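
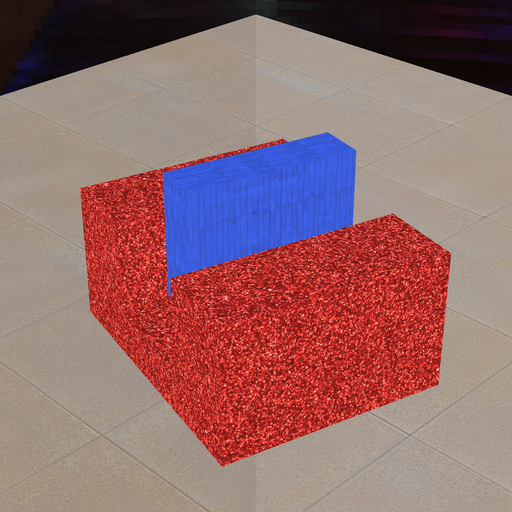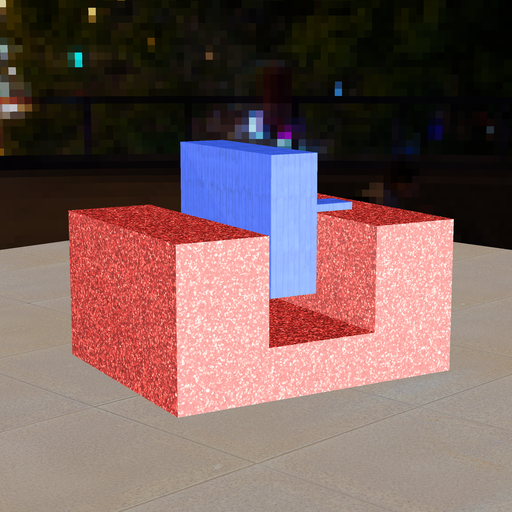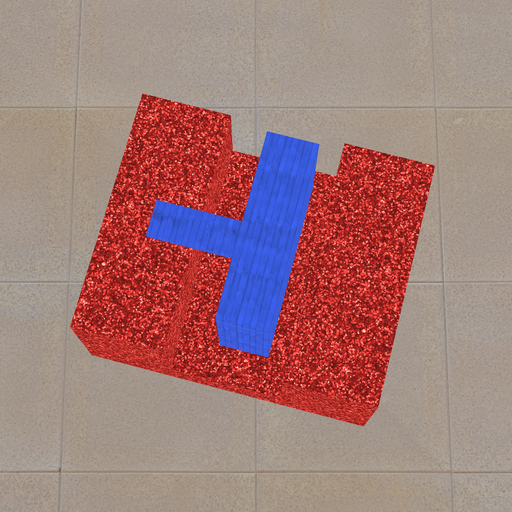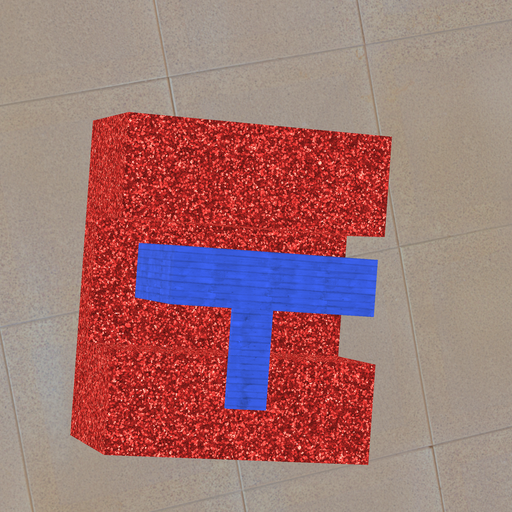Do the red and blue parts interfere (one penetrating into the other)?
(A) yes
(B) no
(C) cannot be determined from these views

(B) no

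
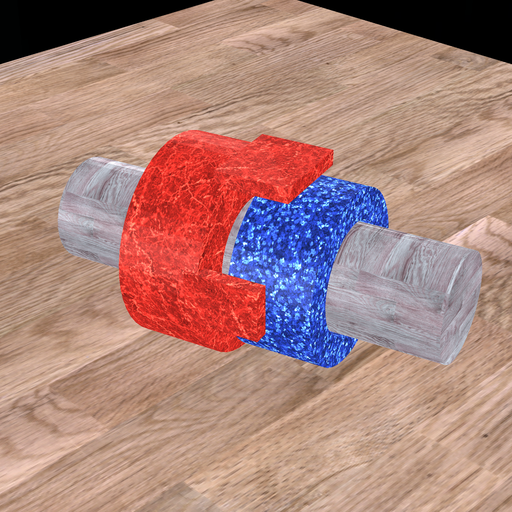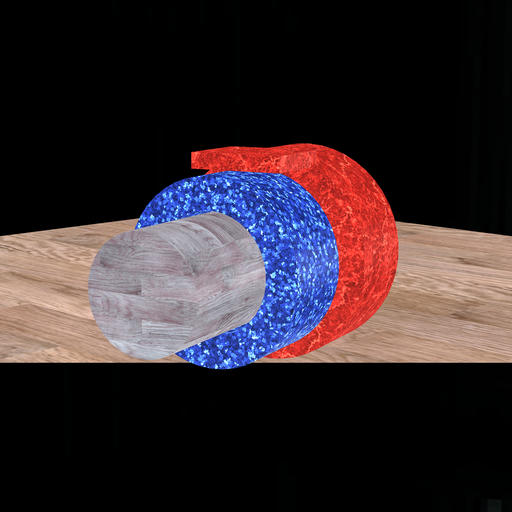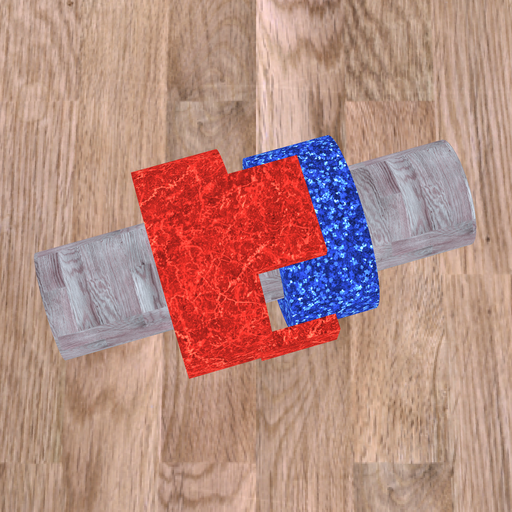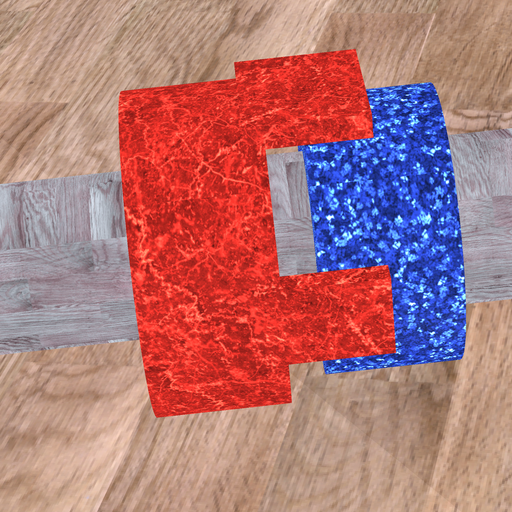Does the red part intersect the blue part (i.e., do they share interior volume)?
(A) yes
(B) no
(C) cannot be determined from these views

(B) no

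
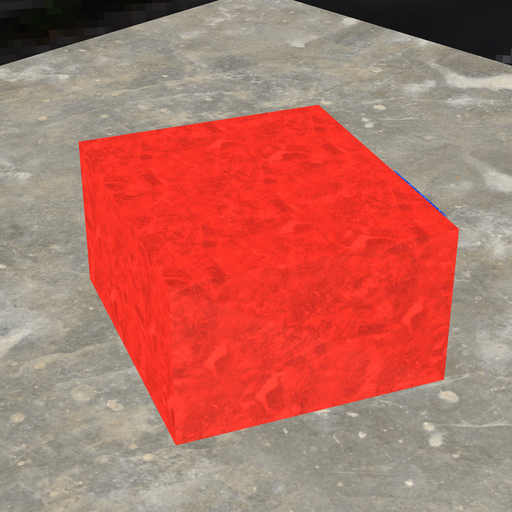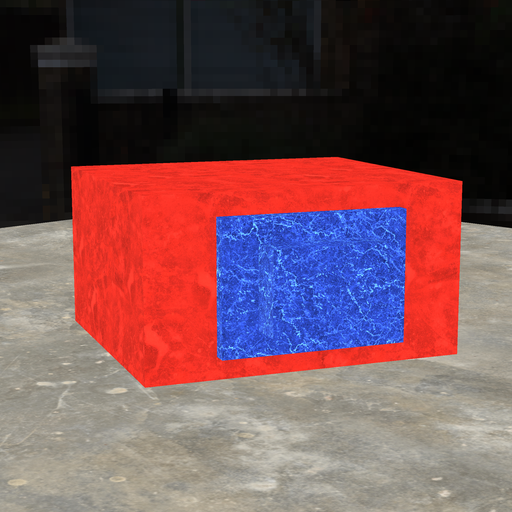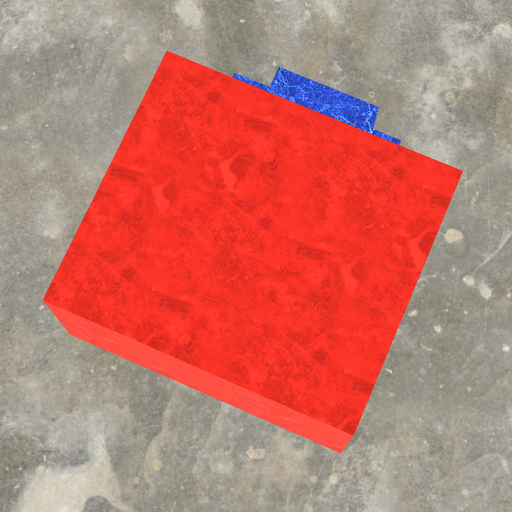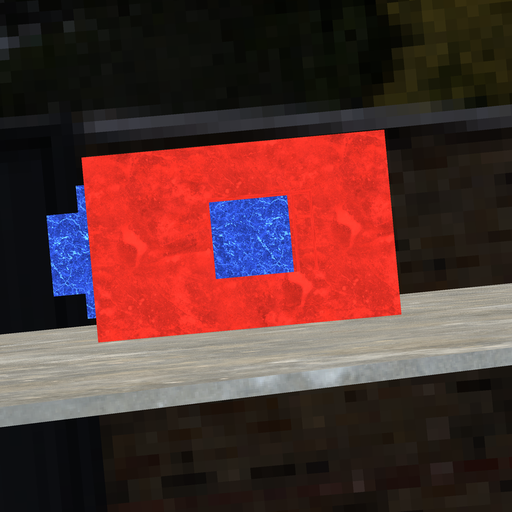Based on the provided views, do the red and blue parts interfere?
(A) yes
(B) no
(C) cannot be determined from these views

(B) no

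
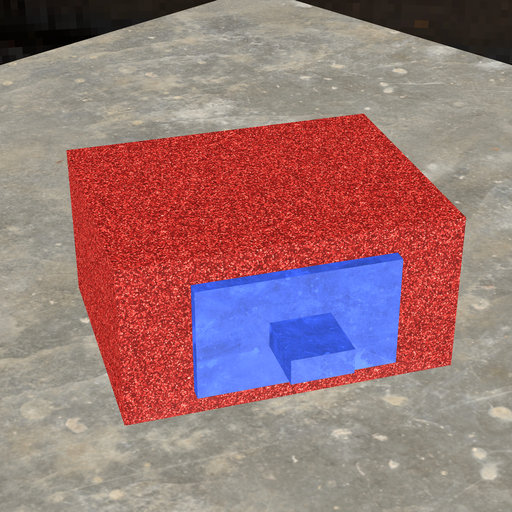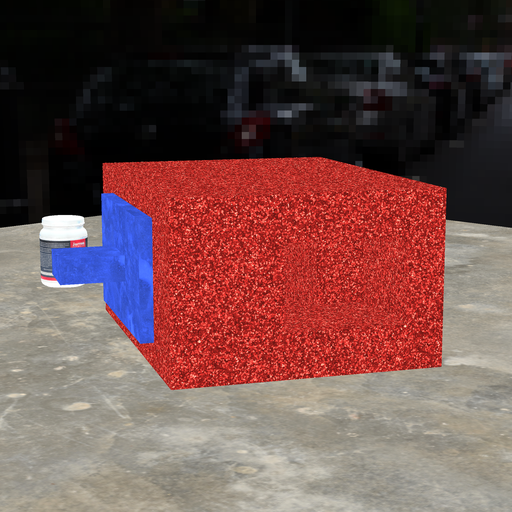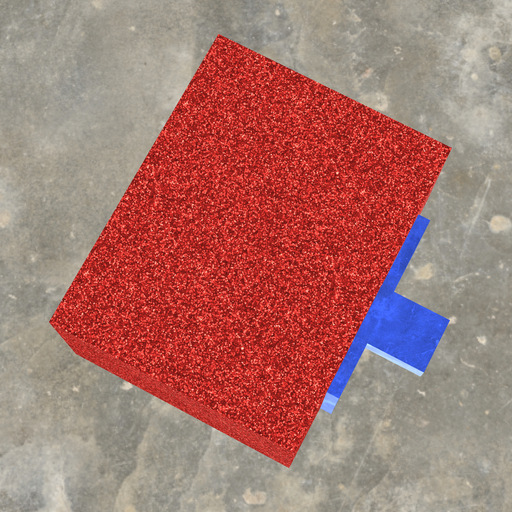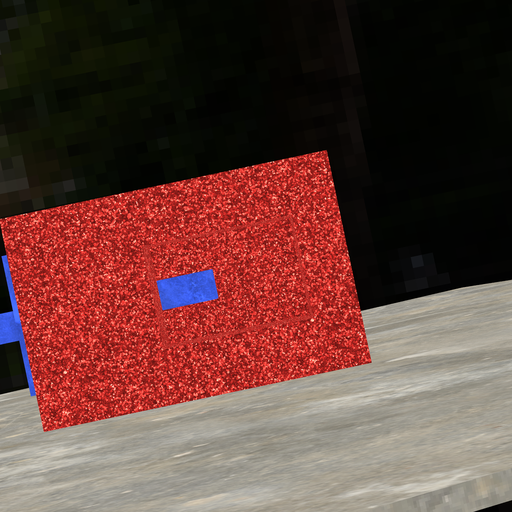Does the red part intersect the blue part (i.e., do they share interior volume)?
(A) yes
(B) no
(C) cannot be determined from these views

(B) no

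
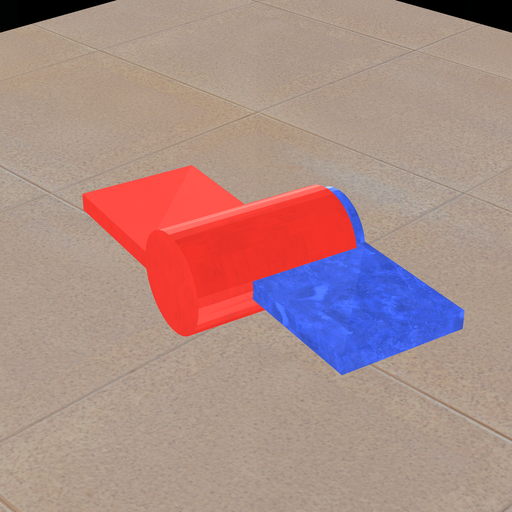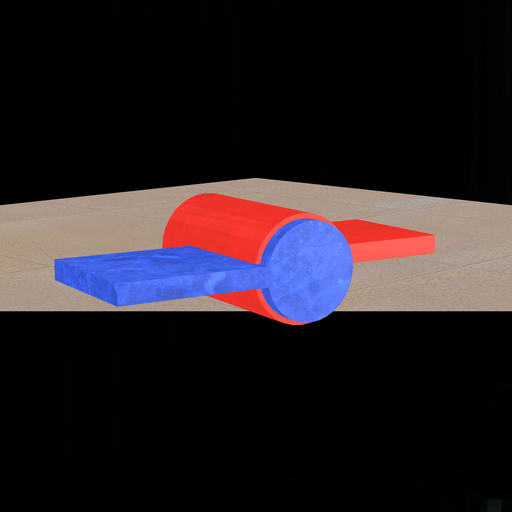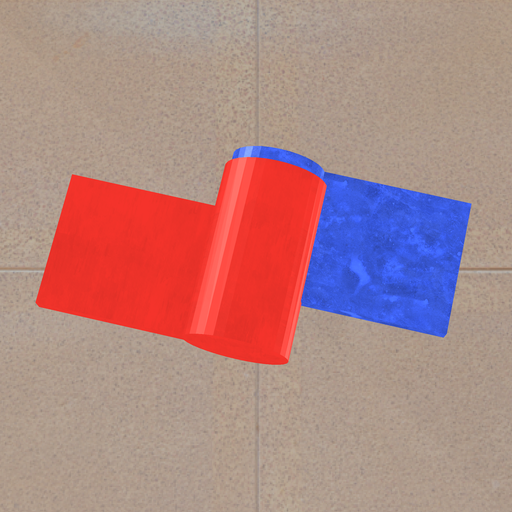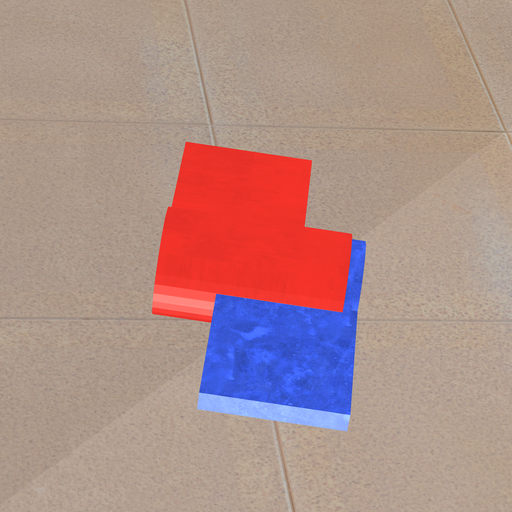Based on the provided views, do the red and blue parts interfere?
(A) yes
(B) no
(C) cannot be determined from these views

(A) yes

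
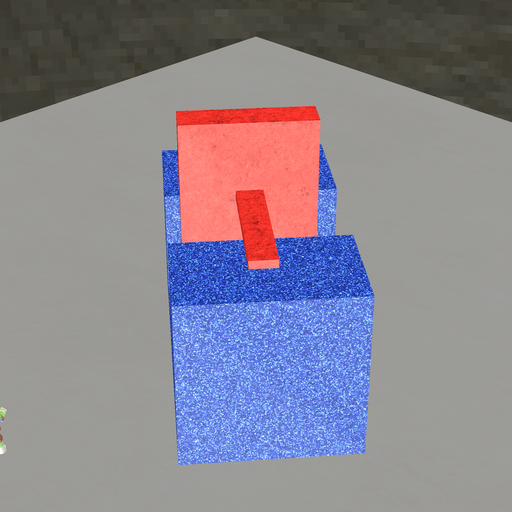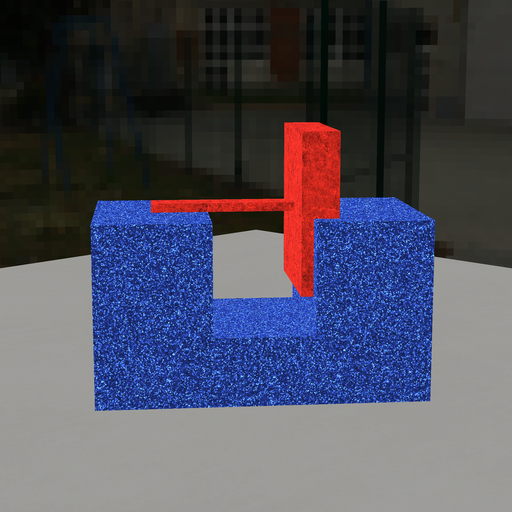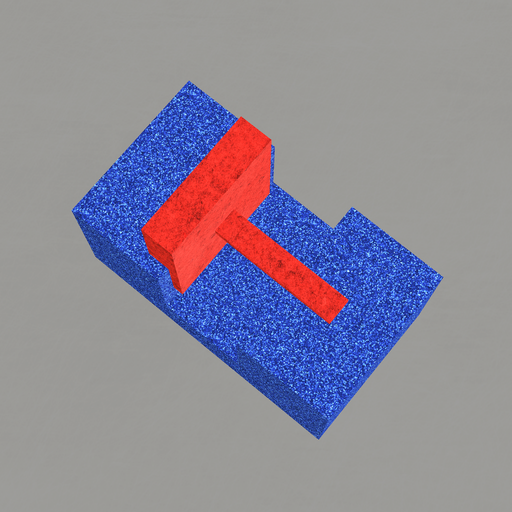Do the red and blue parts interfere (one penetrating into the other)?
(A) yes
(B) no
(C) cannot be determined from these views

(A) yes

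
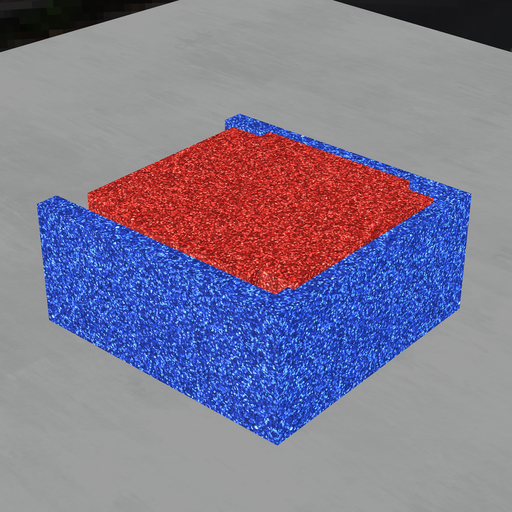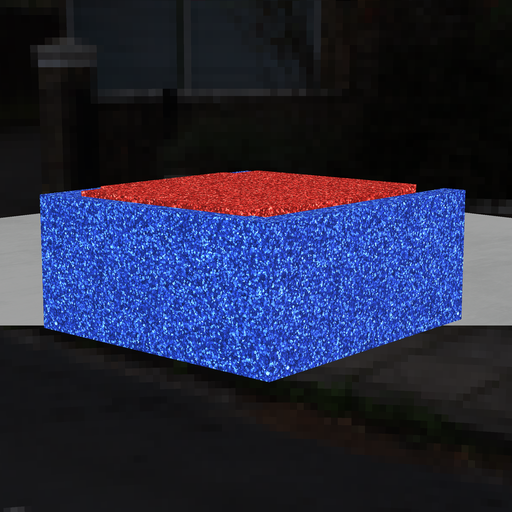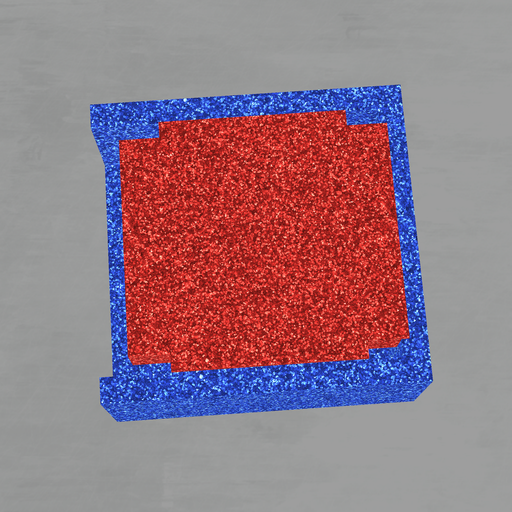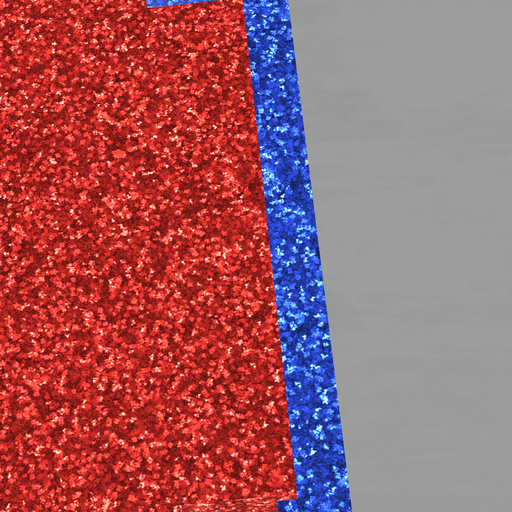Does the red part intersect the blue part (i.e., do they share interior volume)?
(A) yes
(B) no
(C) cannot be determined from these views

(A) yes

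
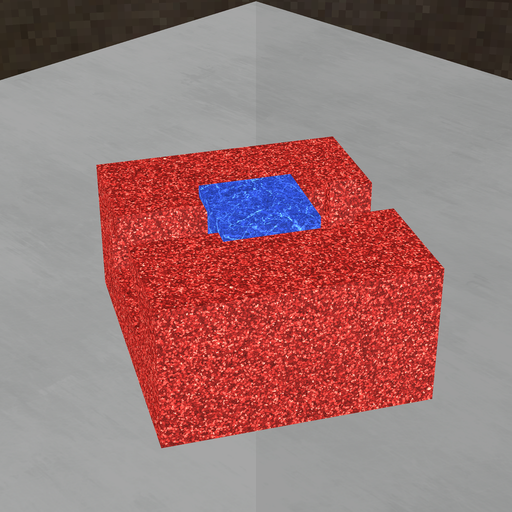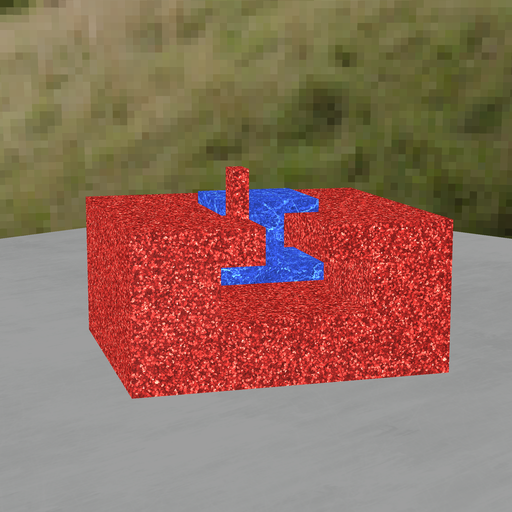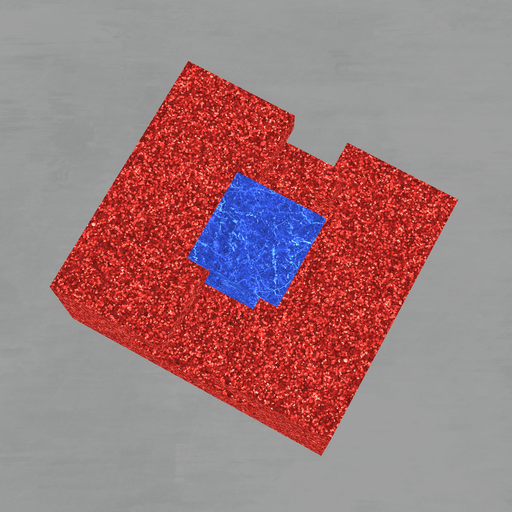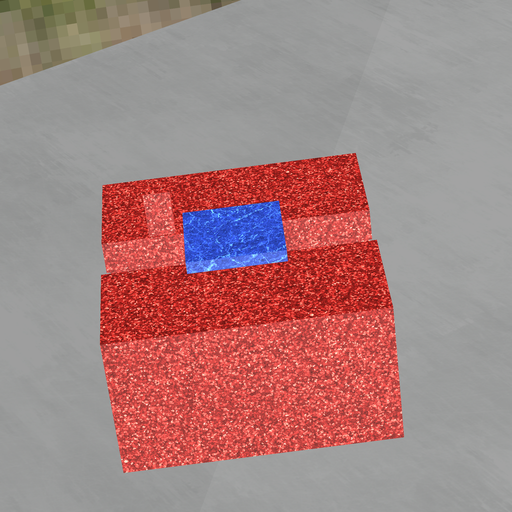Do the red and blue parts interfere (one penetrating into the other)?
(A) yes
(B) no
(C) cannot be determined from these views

(B) no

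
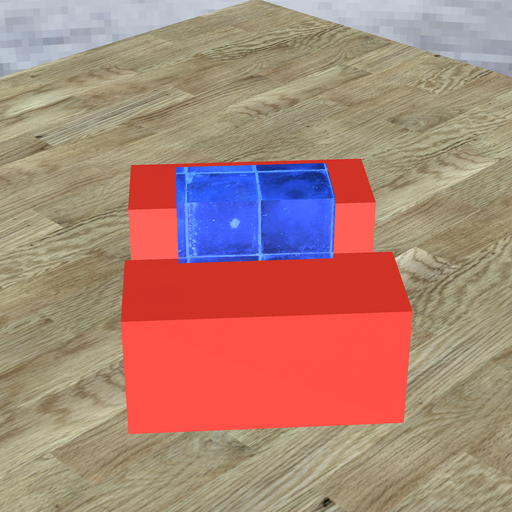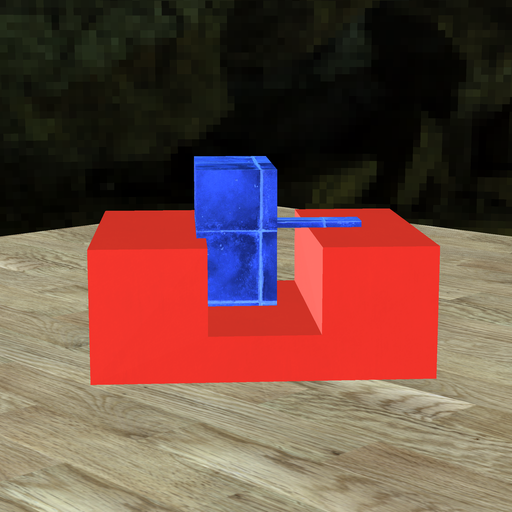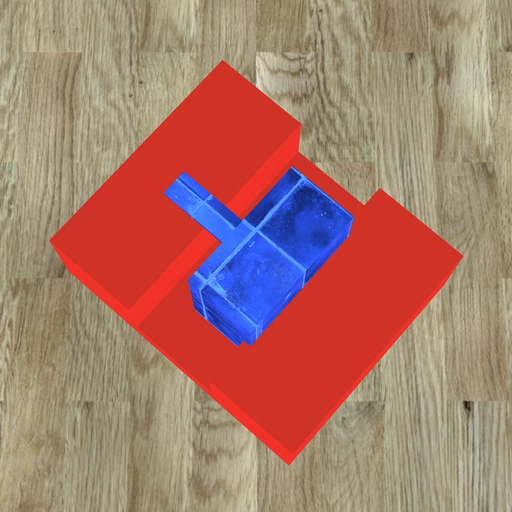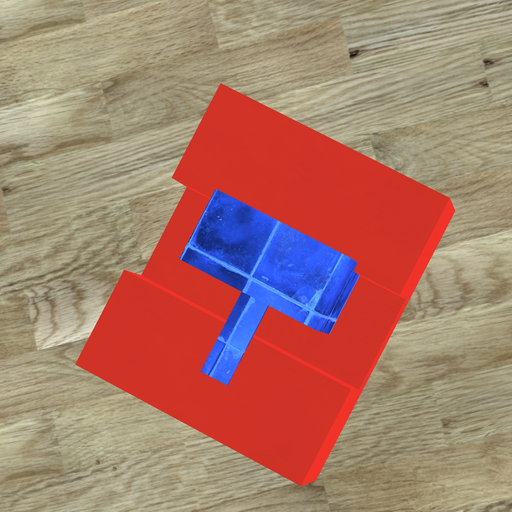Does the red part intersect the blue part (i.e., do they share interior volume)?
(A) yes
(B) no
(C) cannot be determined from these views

(A) yes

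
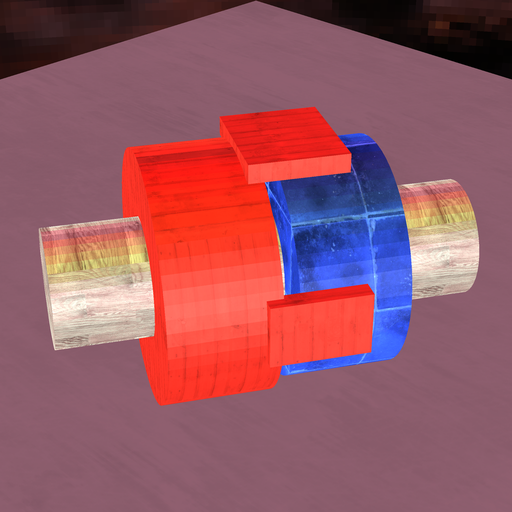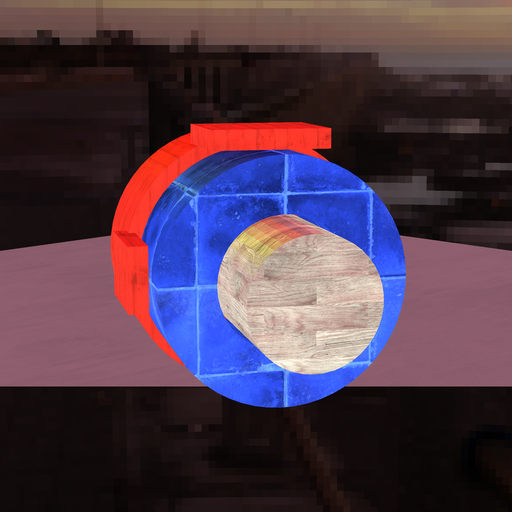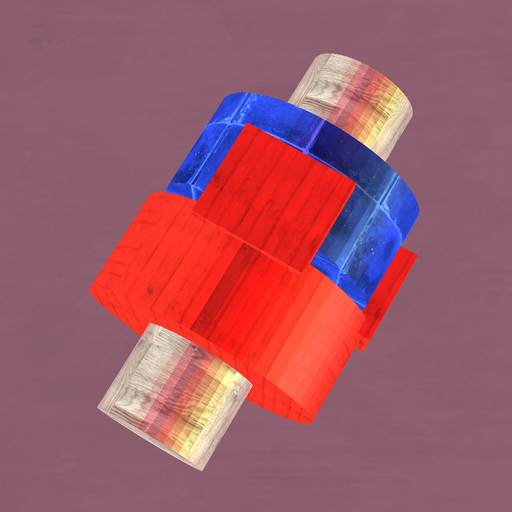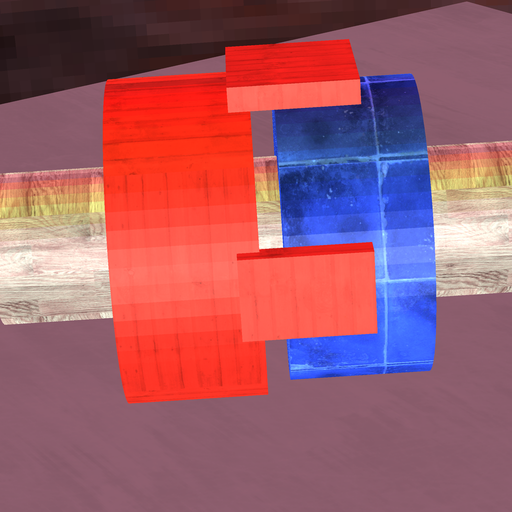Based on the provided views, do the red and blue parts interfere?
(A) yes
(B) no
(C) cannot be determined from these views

(B) no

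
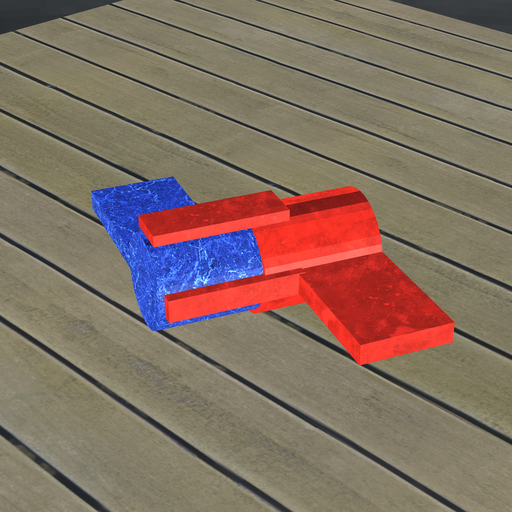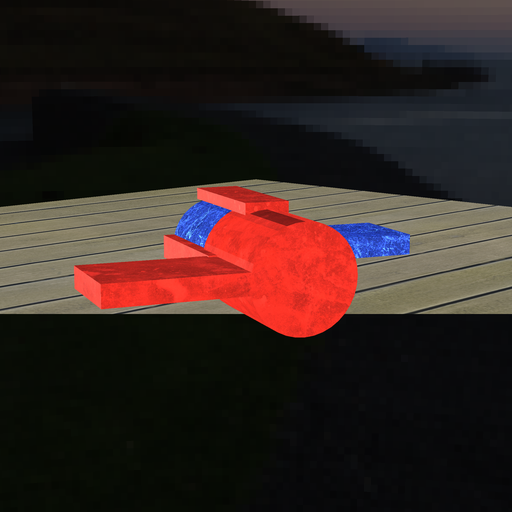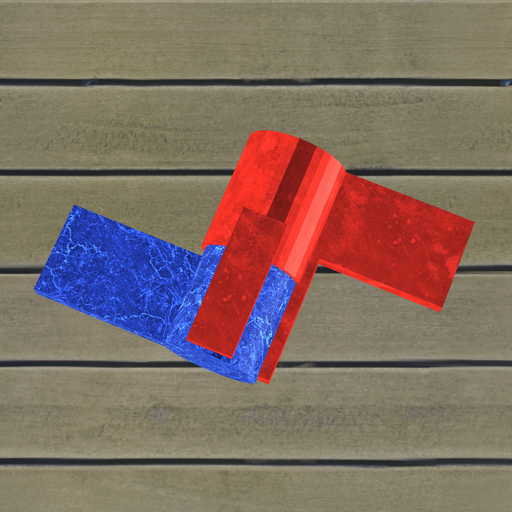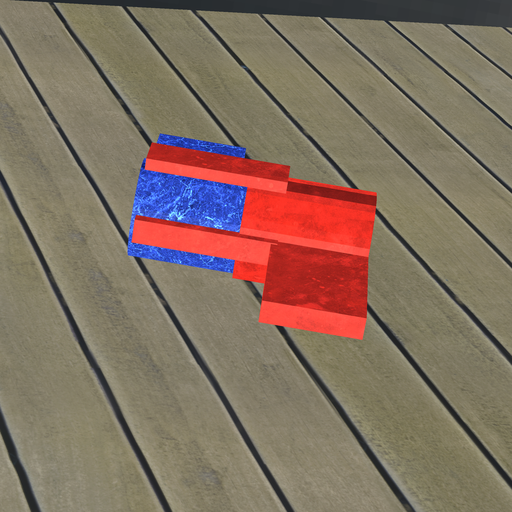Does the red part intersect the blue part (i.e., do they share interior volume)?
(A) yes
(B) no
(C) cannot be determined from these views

(A) yes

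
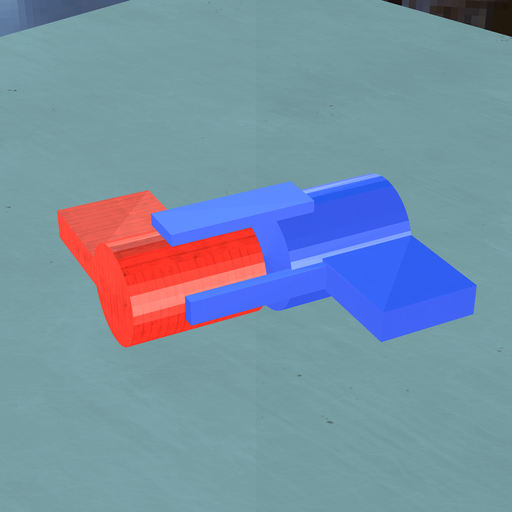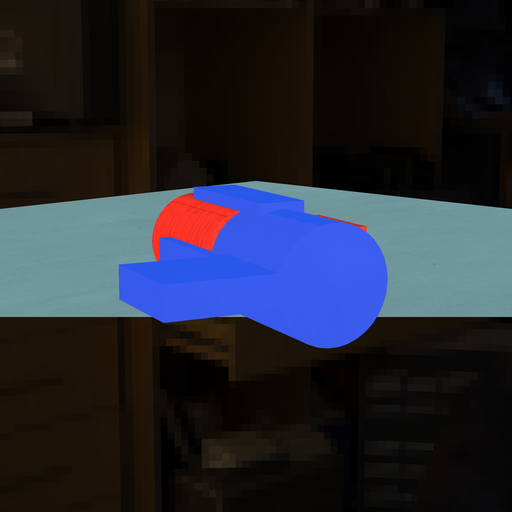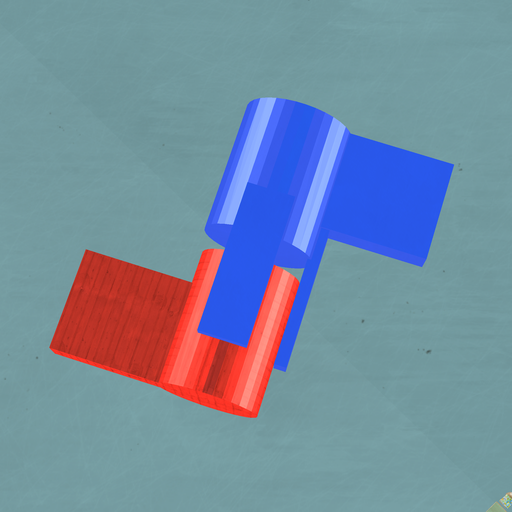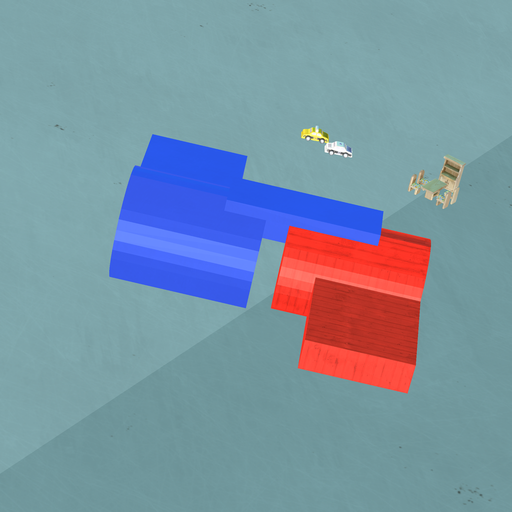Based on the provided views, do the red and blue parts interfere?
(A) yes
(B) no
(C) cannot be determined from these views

(B) no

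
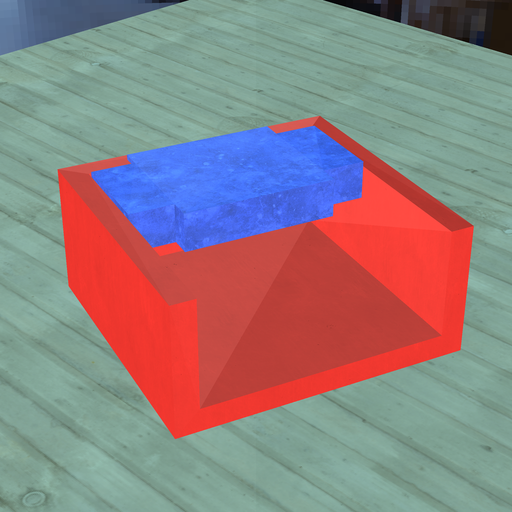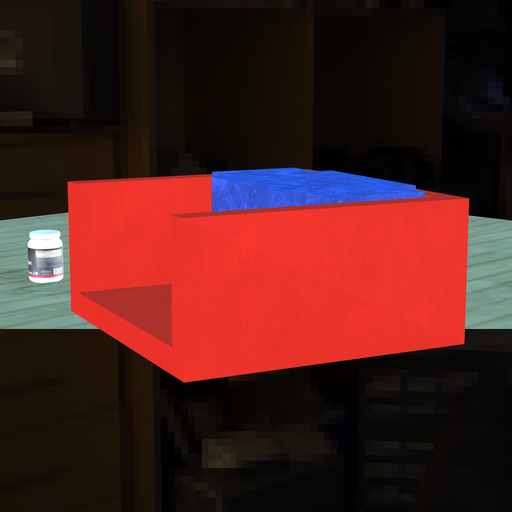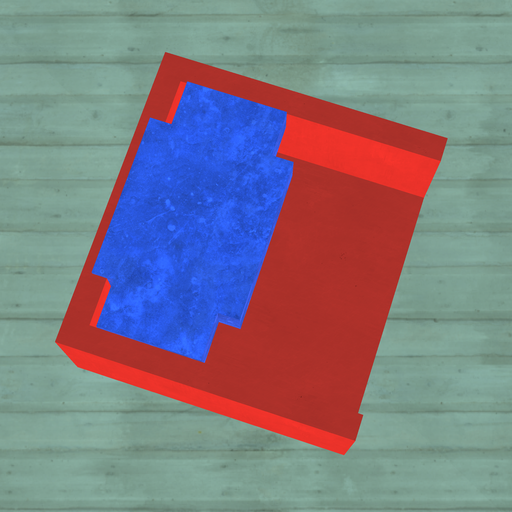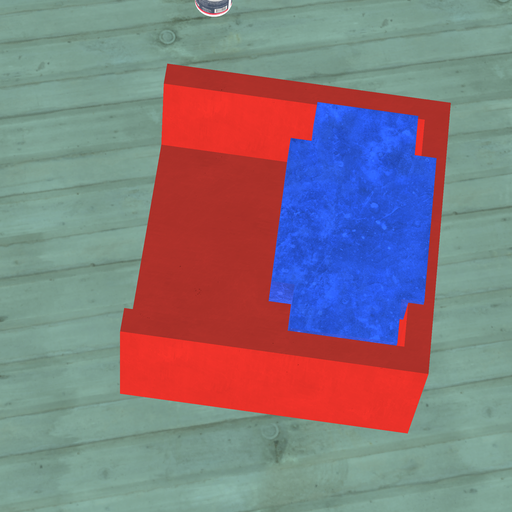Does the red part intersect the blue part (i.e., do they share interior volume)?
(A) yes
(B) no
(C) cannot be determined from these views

(A) yes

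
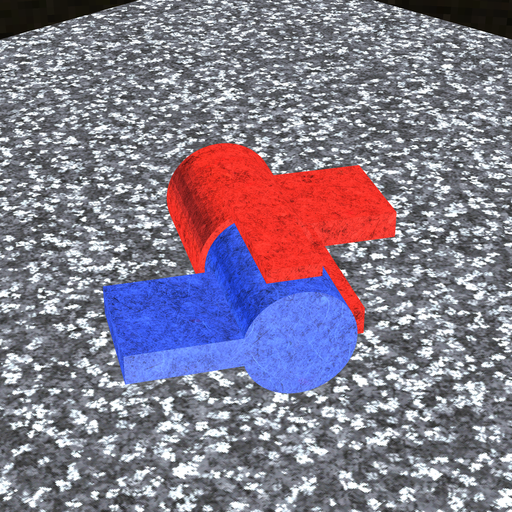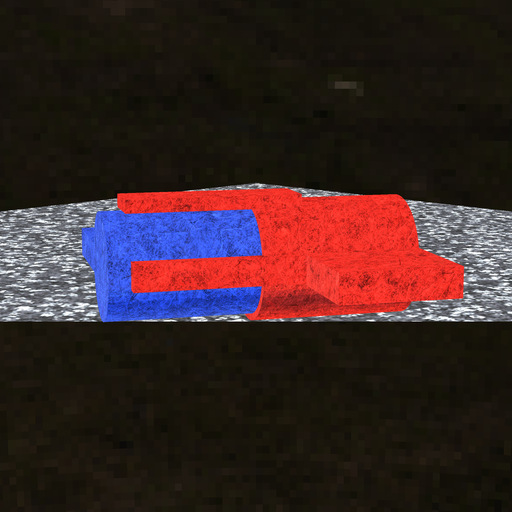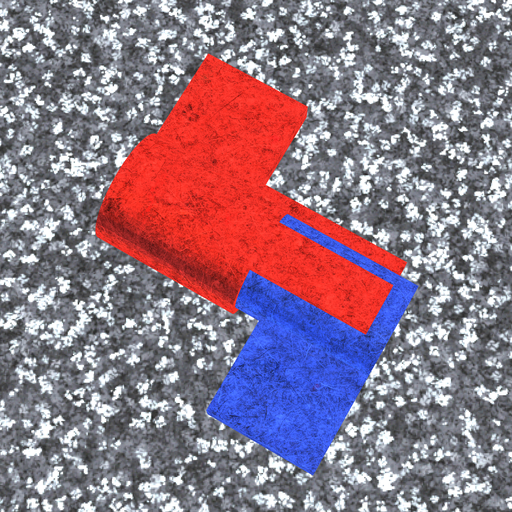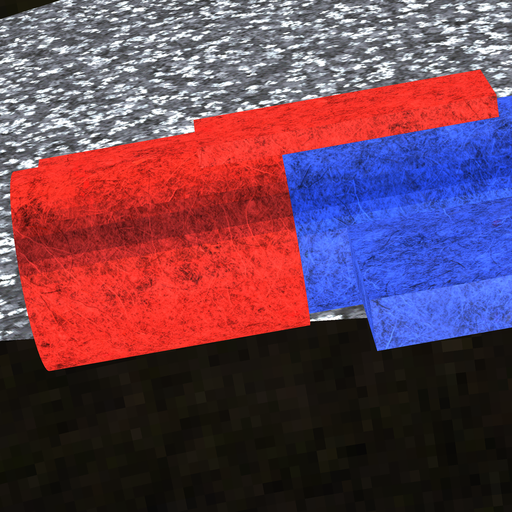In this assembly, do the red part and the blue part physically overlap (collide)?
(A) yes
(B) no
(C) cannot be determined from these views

(A) yes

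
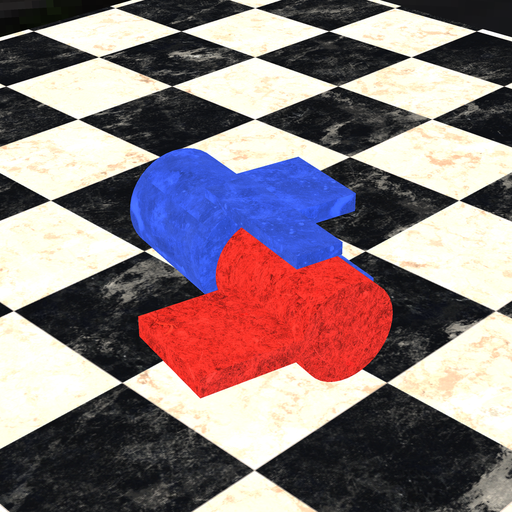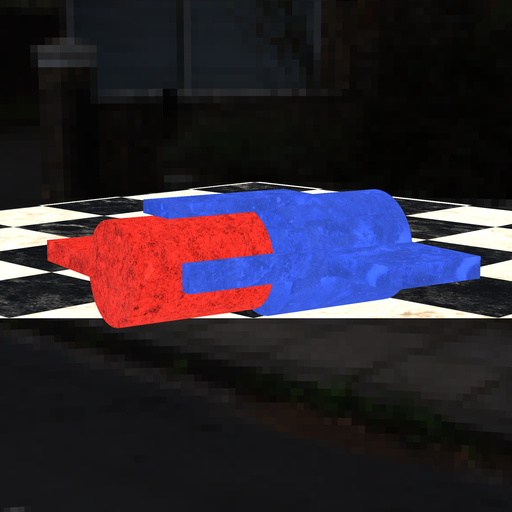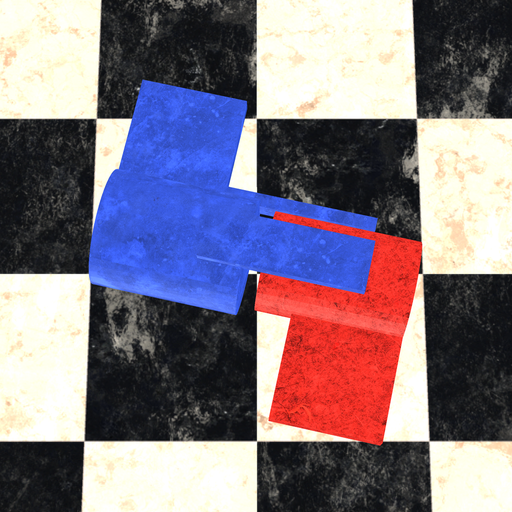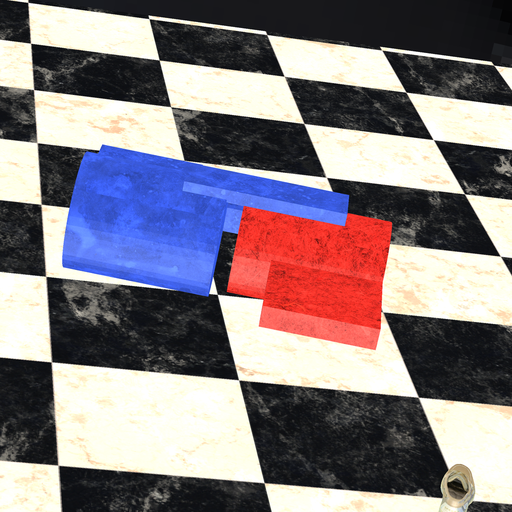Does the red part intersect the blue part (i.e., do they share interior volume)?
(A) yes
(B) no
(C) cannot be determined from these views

(B) no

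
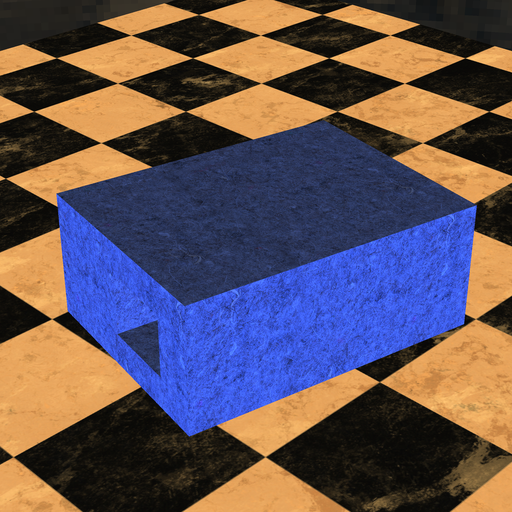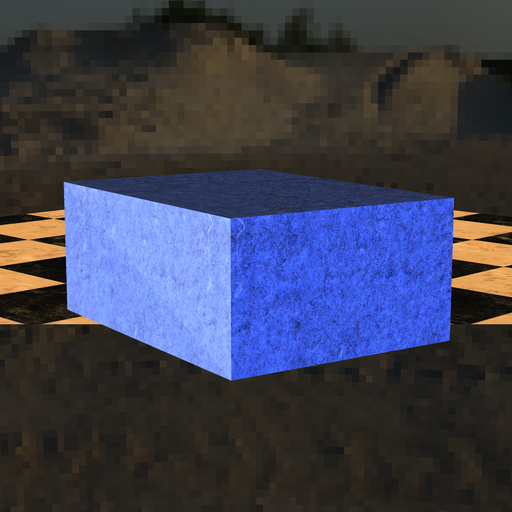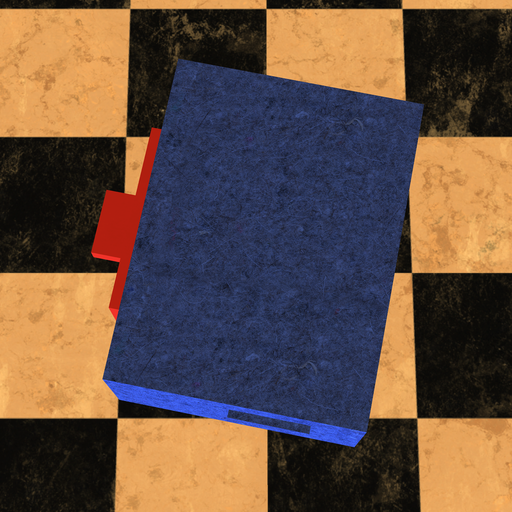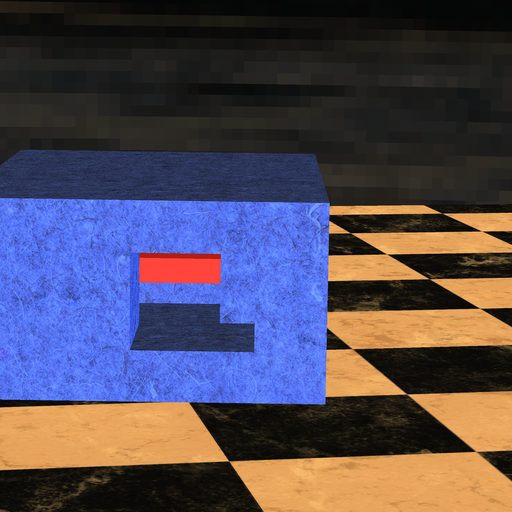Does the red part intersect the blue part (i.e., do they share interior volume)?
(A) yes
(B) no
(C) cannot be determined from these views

(A) yes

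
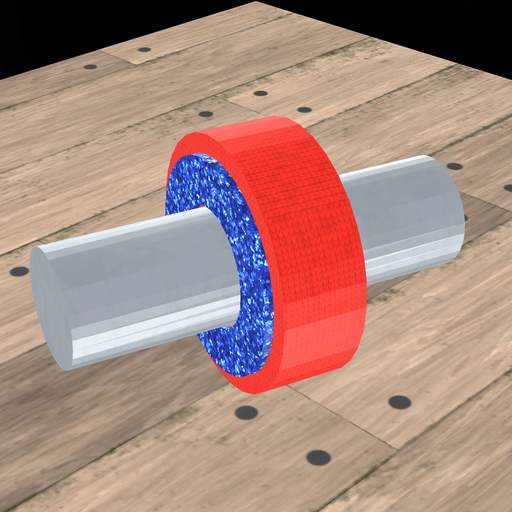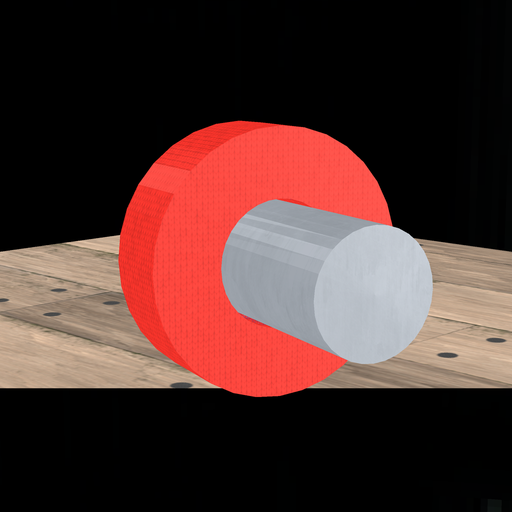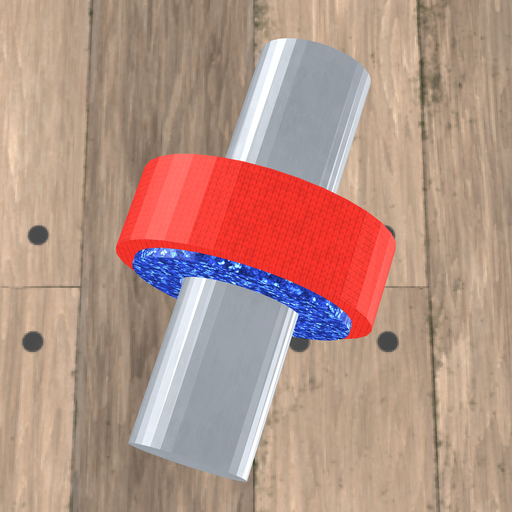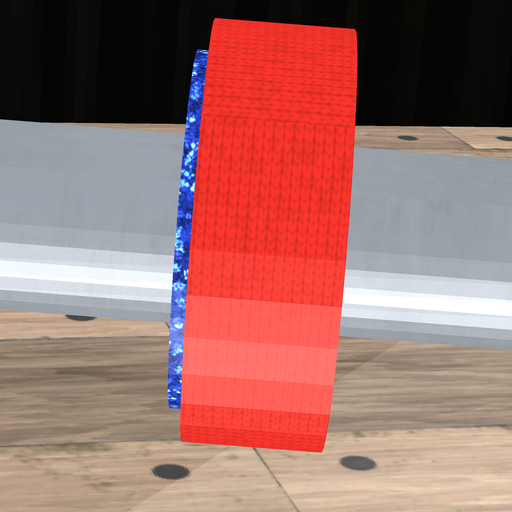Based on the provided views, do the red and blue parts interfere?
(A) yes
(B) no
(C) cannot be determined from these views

(A) yes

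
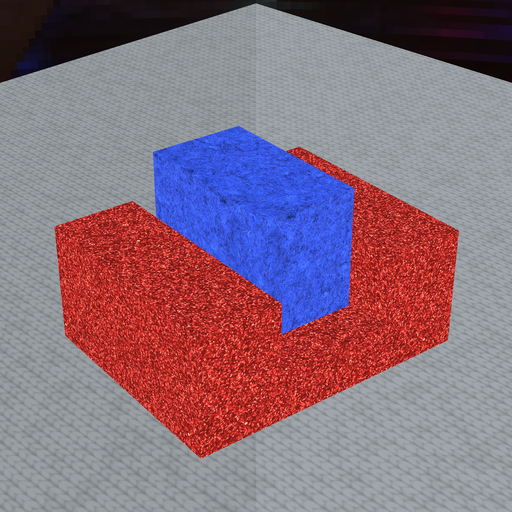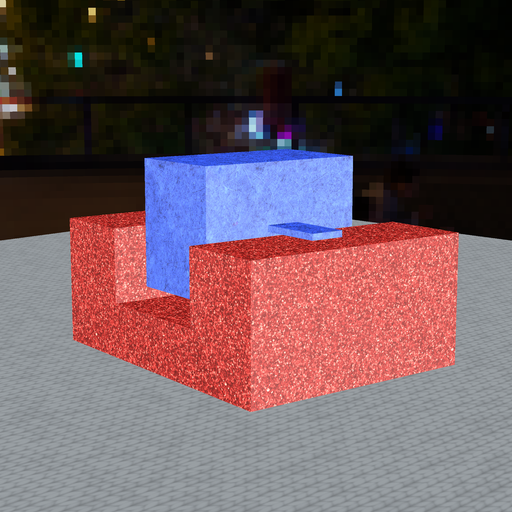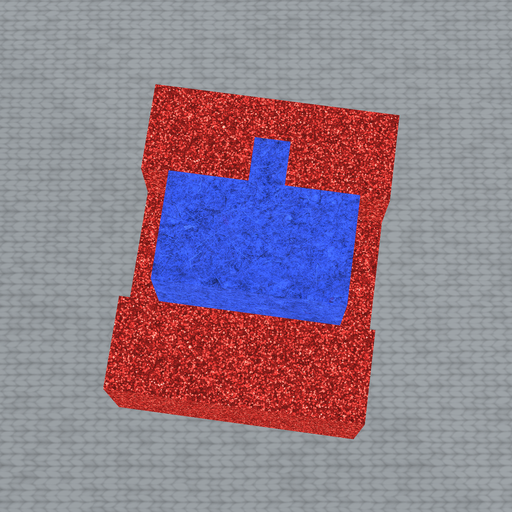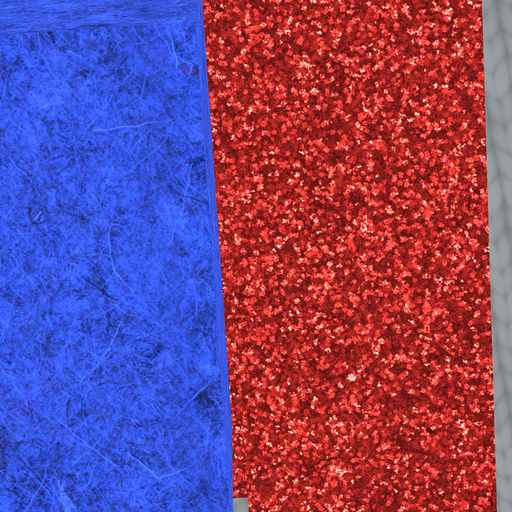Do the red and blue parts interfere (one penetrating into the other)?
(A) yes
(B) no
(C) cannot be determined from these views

(B) no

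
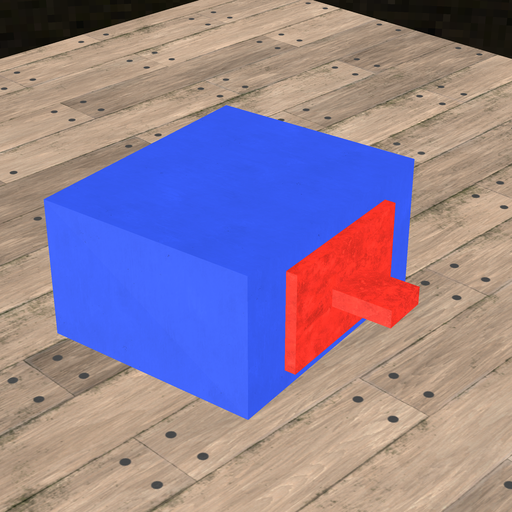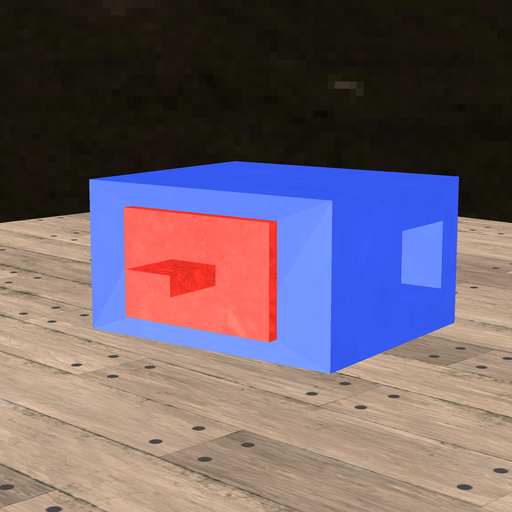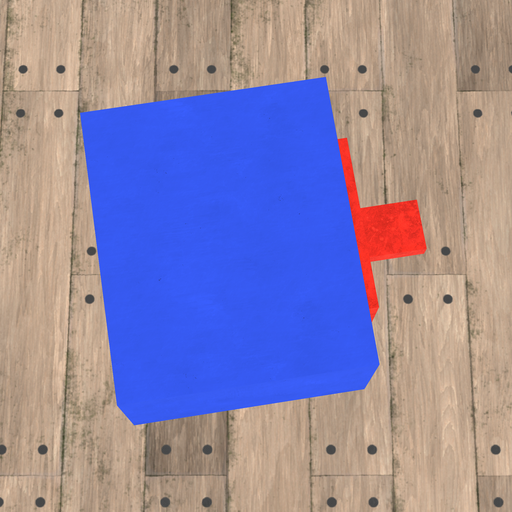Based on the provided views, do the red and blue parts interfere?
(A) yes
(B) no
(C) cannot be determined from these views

(C) cannot be determined from these views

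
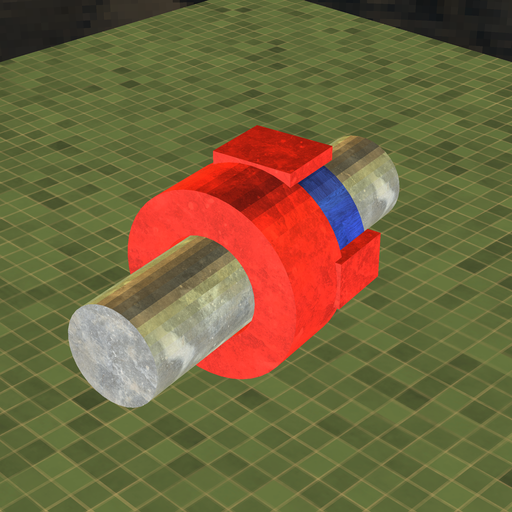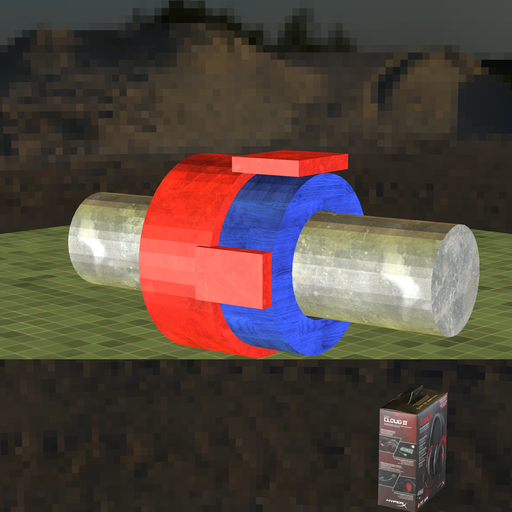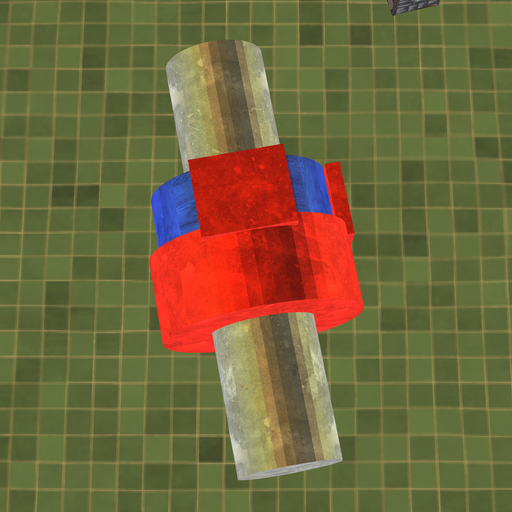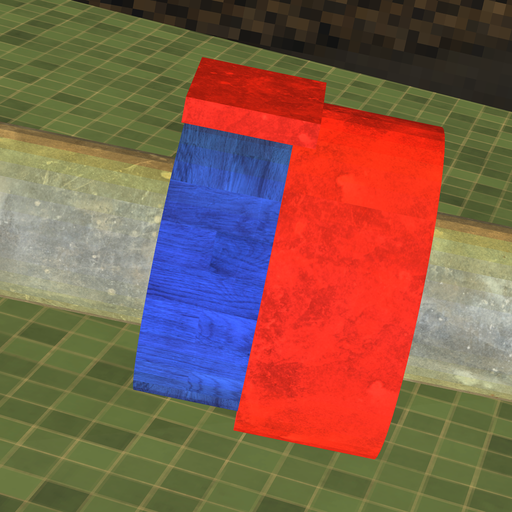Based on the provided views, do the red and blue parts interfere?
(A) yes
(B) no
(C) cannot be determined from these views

(A) yes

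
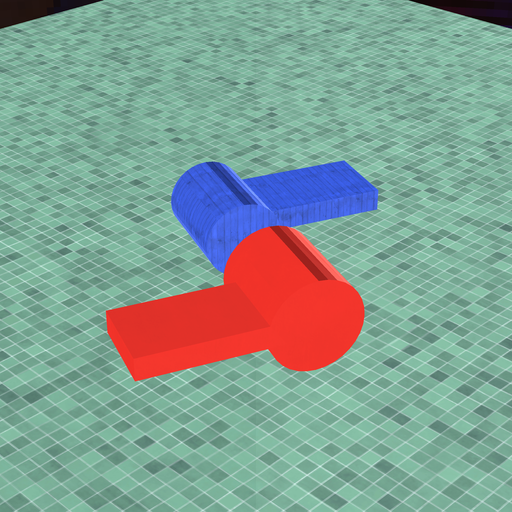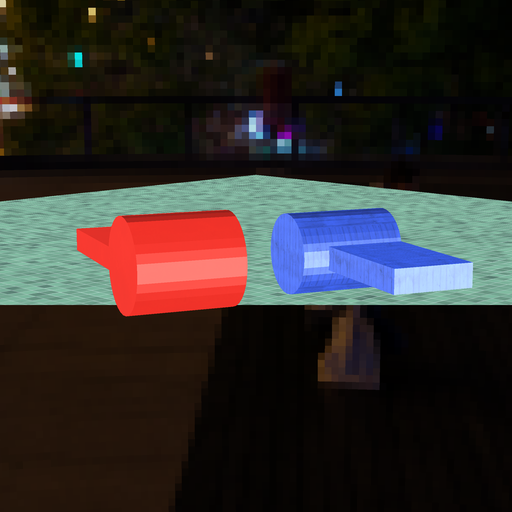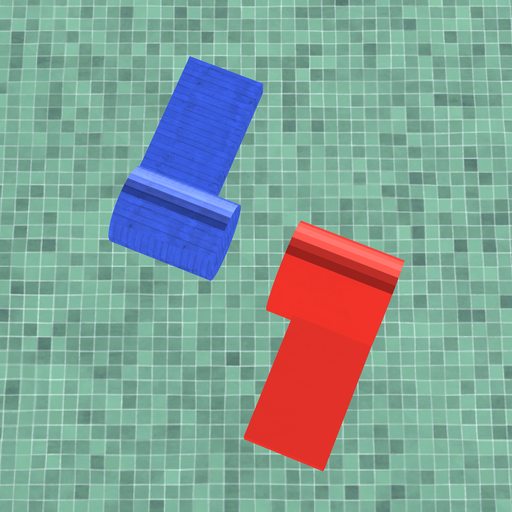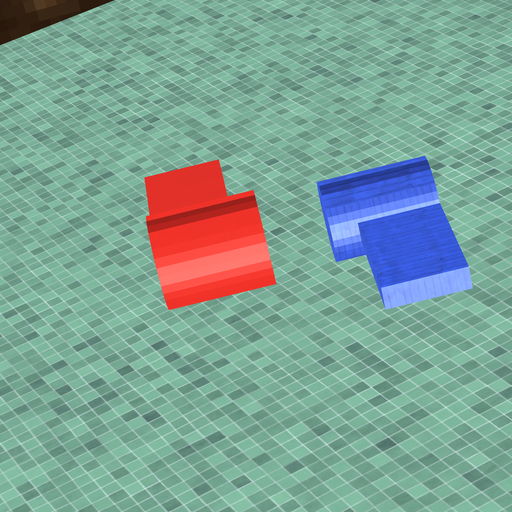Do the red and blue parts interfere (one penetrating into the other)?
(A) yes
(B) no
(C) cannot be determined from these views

(B) no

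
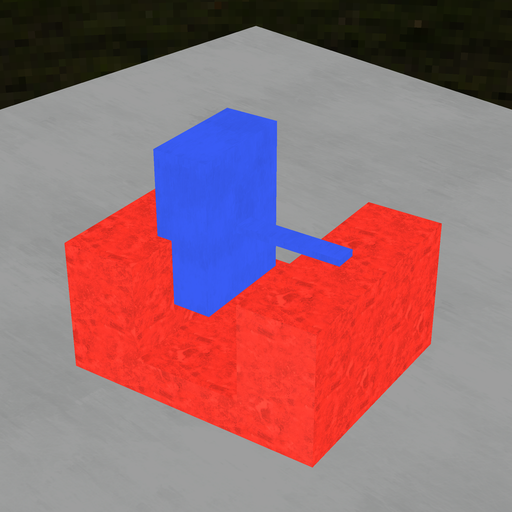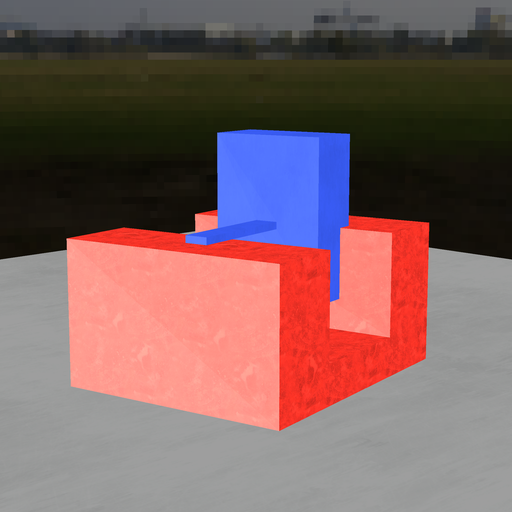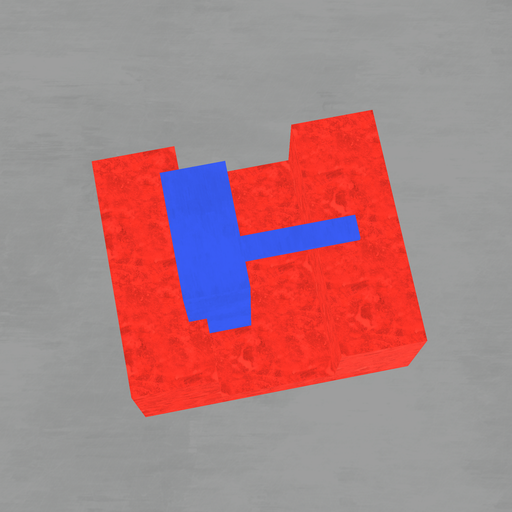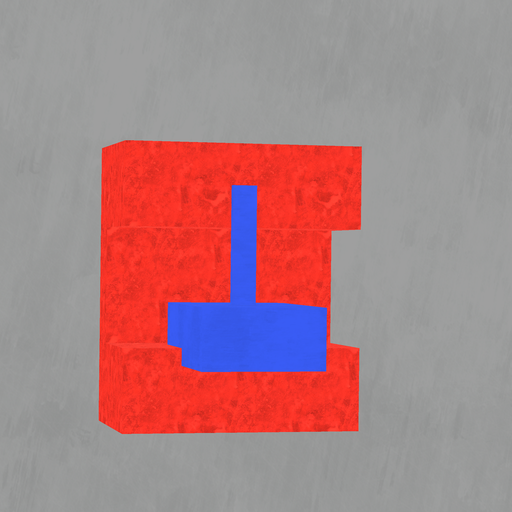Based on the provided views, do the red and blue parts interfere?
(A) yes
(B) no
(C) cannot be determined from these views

(A) yes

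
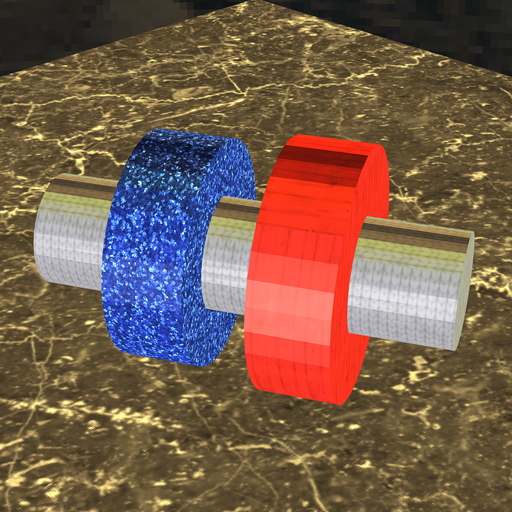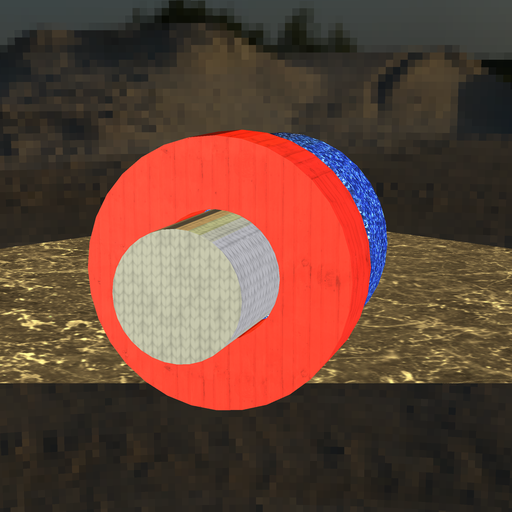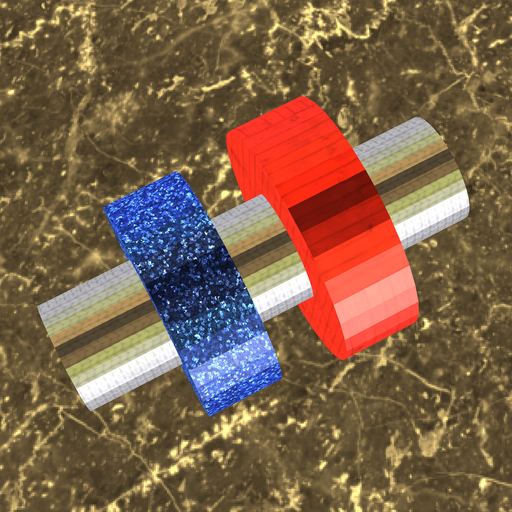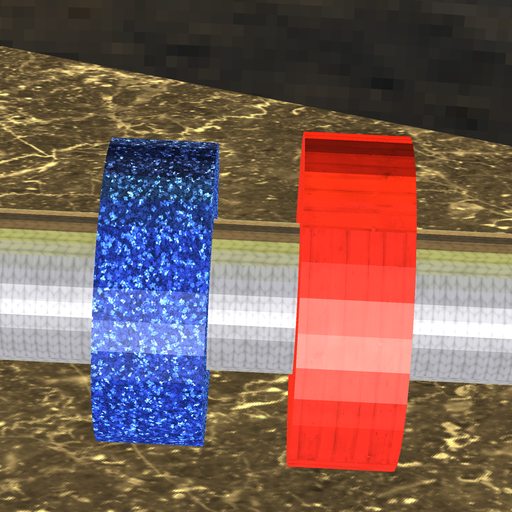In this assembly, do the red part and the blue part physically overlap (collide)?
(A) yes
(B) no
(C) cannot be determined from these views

(B) no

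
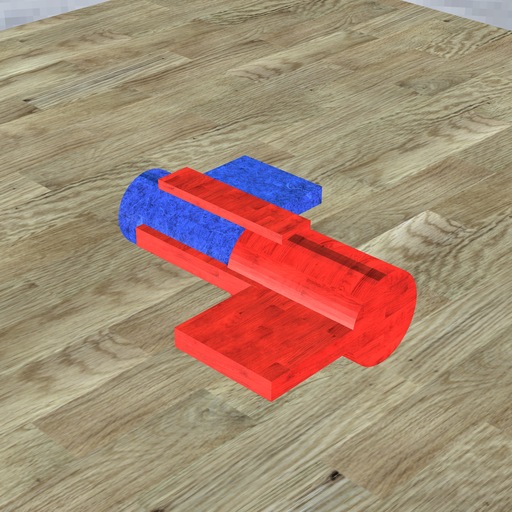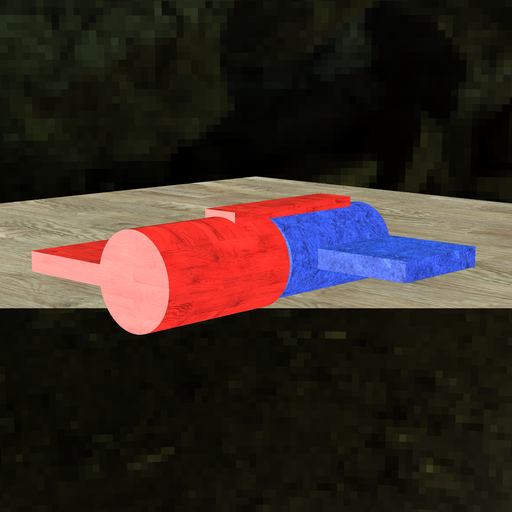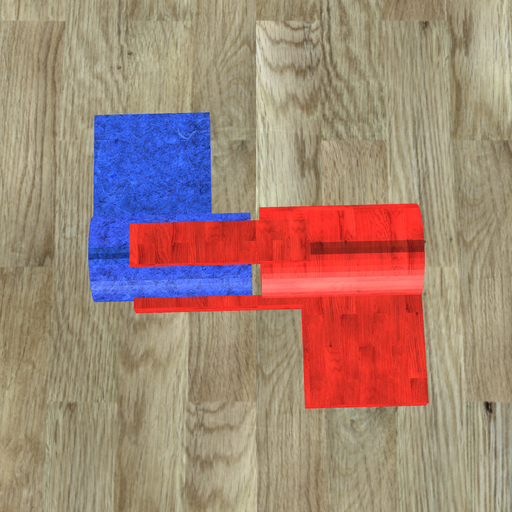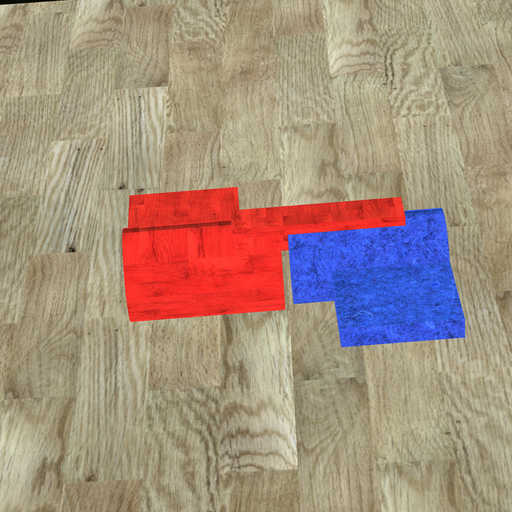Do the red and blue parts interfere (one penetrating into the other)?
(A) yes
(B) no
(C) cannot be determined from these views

(B) no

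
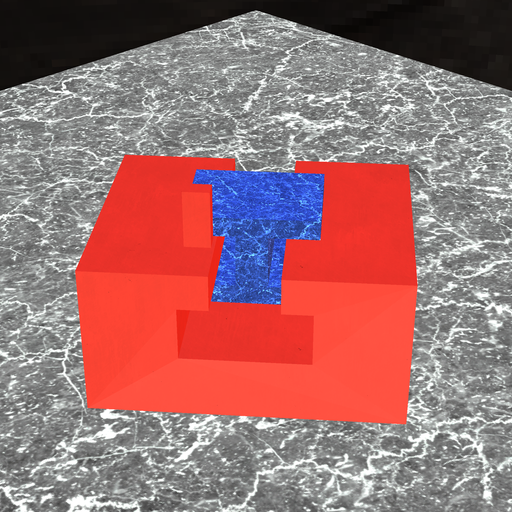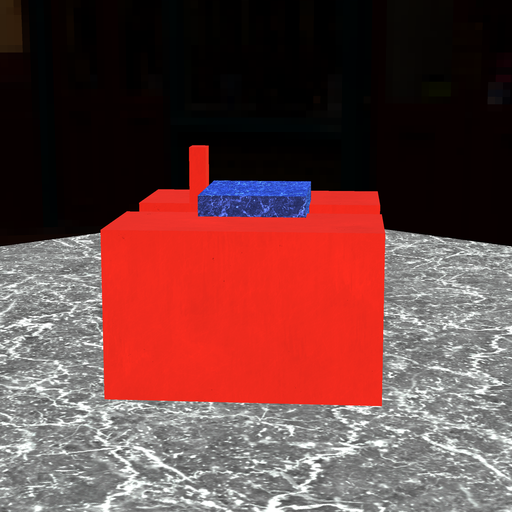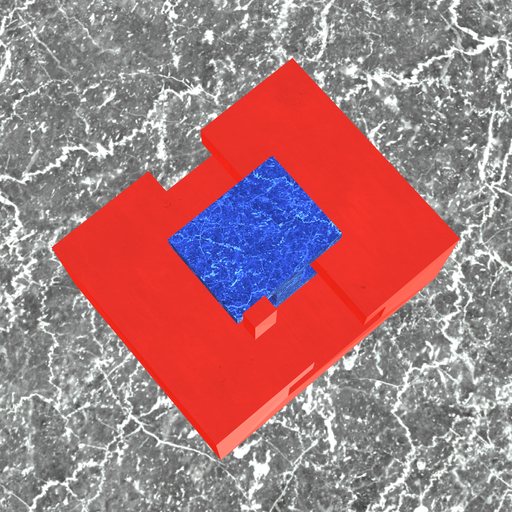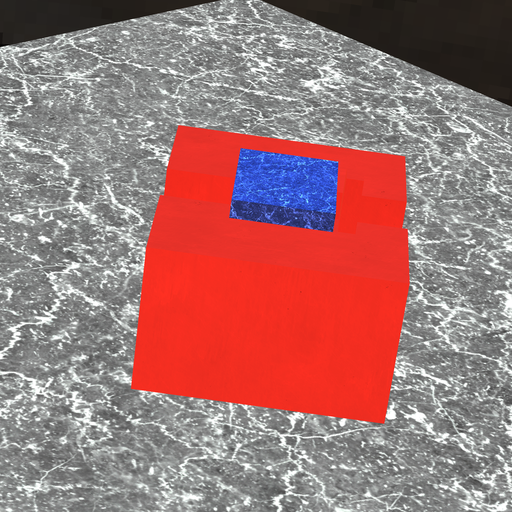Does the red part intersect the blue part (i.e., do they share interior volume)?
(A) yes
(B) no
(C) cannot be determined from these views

(B) no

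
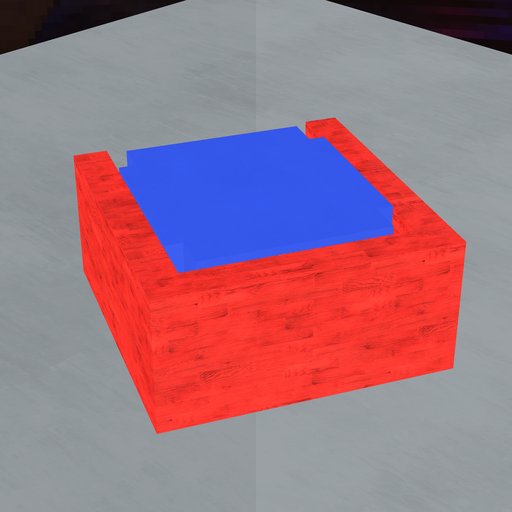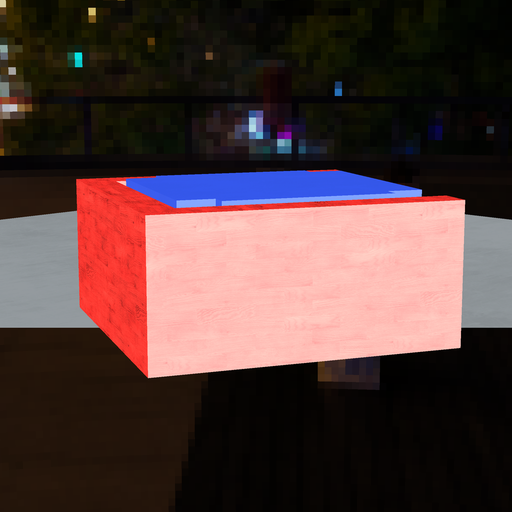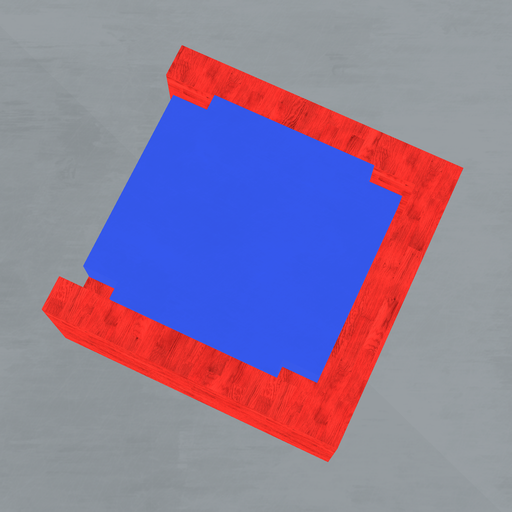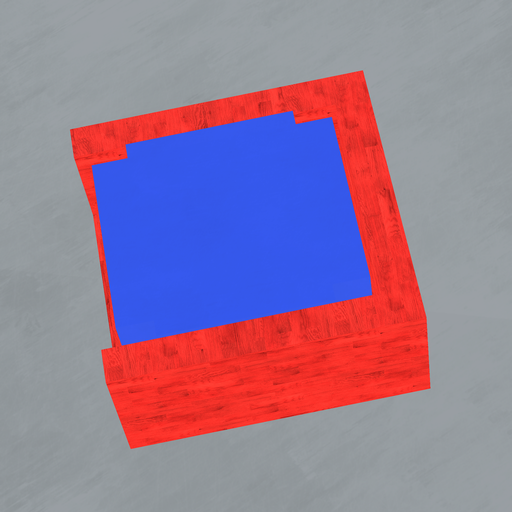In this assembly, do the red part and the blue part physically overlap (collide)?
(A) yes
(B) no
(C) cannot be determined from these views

(B) no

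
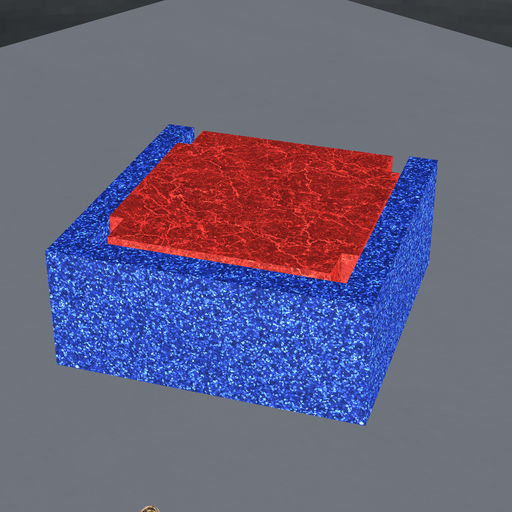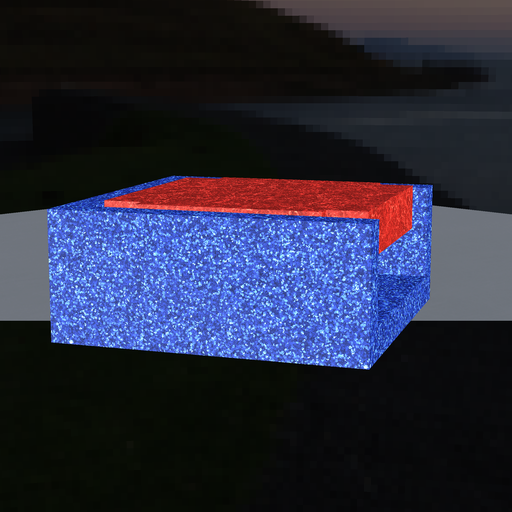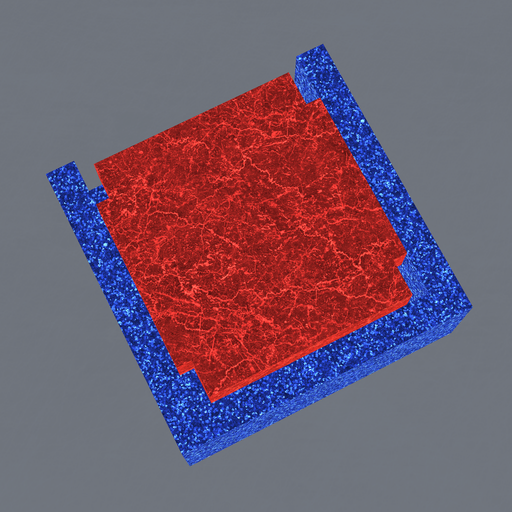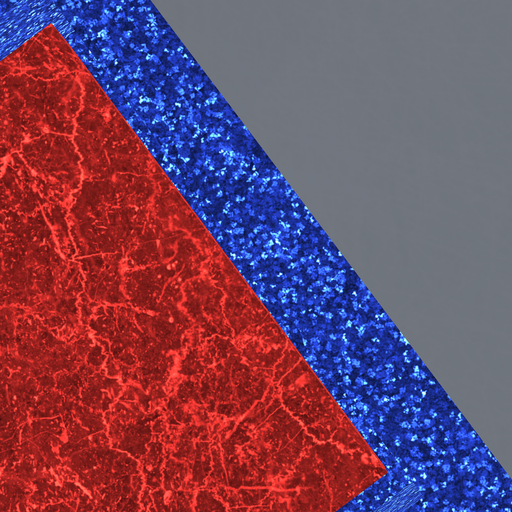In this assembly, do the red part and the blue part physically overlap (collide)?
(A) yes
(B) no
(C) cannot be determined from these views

(B) no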